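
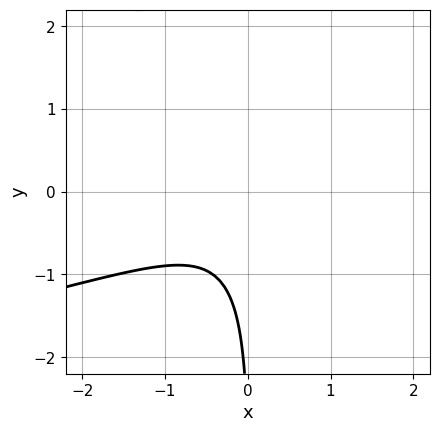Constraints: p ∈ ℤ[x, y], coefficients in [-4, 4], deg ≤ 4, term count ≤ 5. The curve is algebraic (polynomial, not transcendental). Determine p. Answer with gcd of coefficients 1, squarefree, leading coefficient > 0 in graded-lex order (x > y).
First, deg p = 3. No degree-2 curve has this shape.
Next, observable constraints: no x-intercept at any integer in the box; the curve avoids every integer y-axis point in the box.
Finally, solving for integer coefficients yields p as stated.

3*x*y^2 + 3*x^2 - 3*x*y + y + 3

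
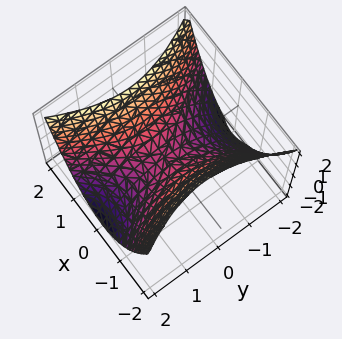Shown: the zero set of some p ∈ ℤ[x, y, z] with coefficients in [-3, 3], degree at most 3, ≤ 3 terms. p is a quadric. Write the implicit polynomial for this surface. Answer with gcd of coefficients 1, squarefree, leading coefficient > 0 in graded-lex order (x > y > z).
2*x^2 - y^2 - 2*z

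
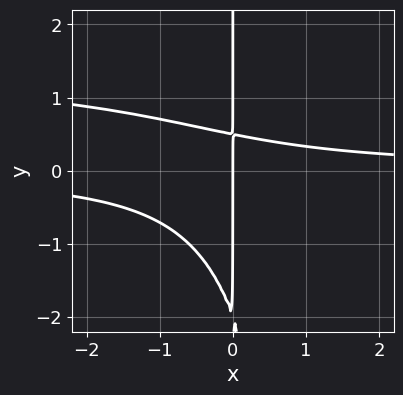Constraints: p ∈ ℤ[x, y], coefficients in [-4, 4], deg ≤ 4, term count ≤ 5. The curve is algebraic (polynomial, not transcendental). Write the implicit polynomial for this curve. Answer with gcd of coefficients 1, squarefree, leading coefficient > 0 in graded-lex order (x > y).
1. deg p = 4.
2. Reading off the gridlines: every point of the y-axis in the box is on the curve; it crosses the x-axis at the gridline x = 0.
3. Fitting integer coefficients to these (and the overall shape) gives p.

2*x^2*y^2 - 3*x^2*y - 2*x*y^2 - 3*x*y + 2*x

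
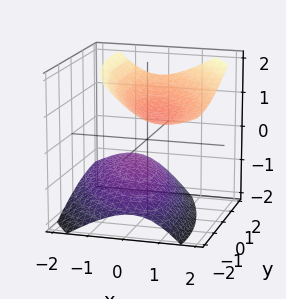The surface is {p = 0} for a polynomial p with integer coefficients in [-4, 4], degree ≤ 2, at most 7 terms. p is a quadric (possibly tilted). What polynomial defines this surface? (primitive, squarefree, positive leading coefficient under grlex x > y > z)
3*x^2 + 2*x*y - 2*x*z + y^2 - 3*z^2 + 2

I count 2 distinct pieces.
Degree: the shape is more complex than any degree-1 surface, so deg p = 2.
From the visible intercepts: it misses every integer gridline on the x-axis; the surface avoids every integer y-axis point in the box.
Matching integer coefficients to the picture gives p.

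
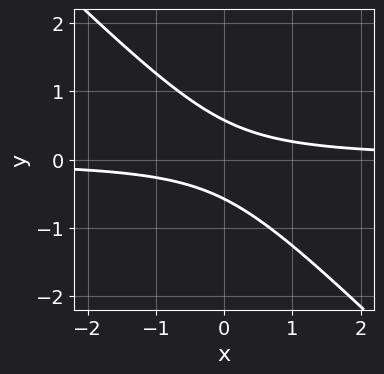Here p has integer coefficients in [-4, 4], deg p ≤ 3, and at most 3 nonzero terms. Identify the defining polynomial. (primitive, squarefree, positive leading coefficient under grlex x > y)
The degree is 2 — no degree-1 curve has this shape.
From the visible intercepts: no x-intercept at any integer in the box.
Fitting integer coefficients to these (and the overall shape) gives p.

3*x*y + 3*y^2 - 1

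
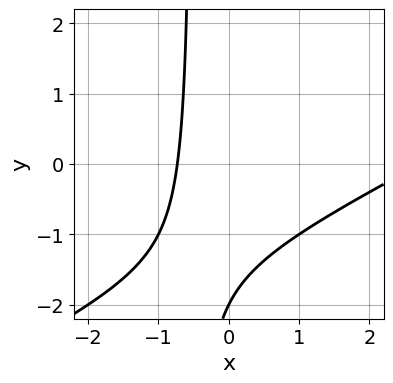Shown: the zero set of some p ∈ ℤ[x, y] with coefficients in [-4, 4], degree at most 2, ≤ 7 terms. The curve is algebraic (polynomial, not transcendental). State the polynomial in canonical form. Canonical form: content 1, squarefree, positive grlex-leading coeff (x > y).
x^2 - 2*x*y - 2*x - y - 2

Degree: the shape is more complex than any degree-1 curve, so deg p = 2.
Observable constraints: one y-axis crossing is at y = -2.
Together with the visible shape, these determine p as stated.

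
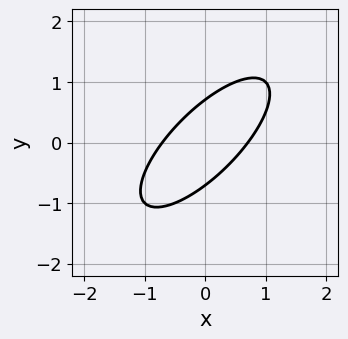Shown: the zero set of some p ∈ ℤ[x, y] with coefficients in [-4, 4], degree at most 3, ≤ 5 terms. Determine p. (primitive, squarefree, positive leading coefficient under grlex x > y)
2*x^2 - 3*x*y + 2*y^2 - 1

(a) deg p = 2.
(b) Matching integer coefficients to the picture gives p.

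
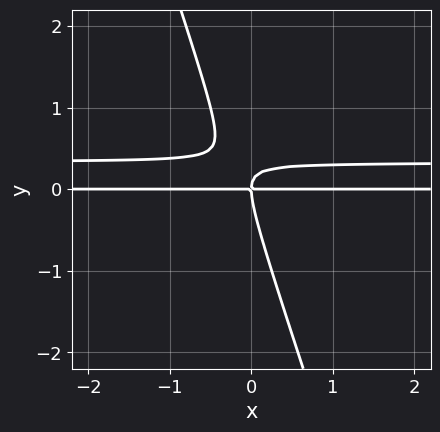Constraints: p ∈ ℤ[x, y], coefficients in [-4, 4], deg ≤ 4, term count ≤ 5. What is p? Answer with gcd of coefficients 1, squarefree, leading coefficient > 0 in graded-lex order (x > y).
3*x*y^2 + y^3 - x*y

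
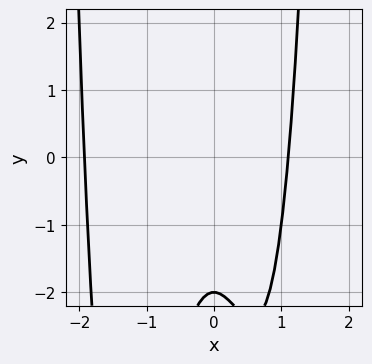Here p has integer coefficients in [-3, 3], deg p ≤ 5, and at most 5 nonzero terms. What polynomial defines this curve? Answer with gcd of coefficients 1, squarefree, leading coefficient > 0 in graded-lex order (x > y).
(a) The degree is 4 — the shape is more complex than any degree-3 curve.
(b) Against the integer gridlines: one y-axis crossing is at y = -2.
(c) Putting this together gives p.

2*x^4 + 2*x^3 - 3*x^2 - y - 2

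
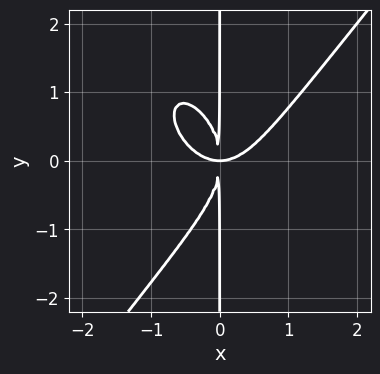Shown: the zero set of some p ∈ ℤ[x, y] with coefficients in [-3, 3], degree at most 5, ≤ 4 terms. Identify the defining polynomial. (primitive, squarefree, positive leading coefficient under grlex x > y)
2*x^4 - x*y^3 - 2*x^2*y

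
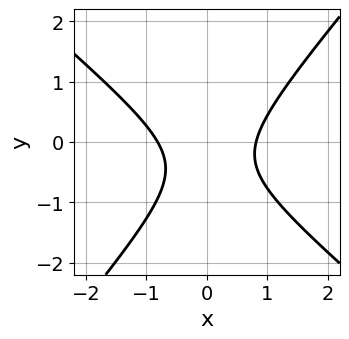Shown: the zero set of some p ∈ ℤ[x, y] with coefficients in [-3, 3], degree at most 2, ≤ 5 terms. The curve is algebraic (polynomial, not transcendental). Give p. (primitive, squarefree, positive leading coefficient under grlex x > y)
1. The degree is 2 — a generic line meets the curve in up to 2 points.
2. Reading off the gridlines: no y-intercept at any integer in the box.
3. Matching integer coefficients to the picture gives p.

3*x^2 + x*y - 3*y^2 - 2*y - 2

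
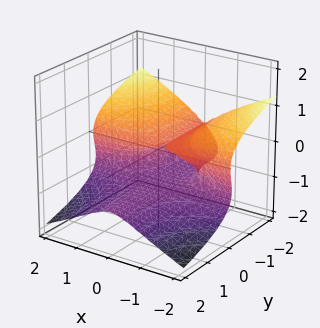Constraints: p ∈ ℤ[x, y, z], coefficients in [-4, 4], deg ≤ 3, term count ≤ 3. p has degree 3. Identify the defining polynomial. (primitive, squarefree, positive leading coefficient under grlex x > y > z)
(a) The degree is 3 — no degree-2 surface has this shape.
(b) Against the integer gridlines: it crosses the z-axis at the gridline z = -1; every point of the y-axis in the box is on the surface; the visible x-axis segment lies entirely on the surface.
(c) The integer polynomial consistent with all of this is the stated p.

x^2*y + 3*z^3 + 3*z^2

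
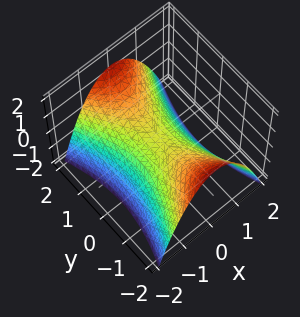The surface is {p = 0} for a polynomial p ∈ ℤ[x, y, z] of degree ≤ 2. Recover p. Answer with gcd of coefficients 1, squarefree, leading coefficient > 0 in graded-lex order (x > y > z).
The degree is 2 — a hyperbolic paraboloid; a quadric.
Symmetries: the y ↦ −y reflection is a symmetry, so y appears only in even powers; it's symmetric under x → −x, forcing even powers of x.
From the axis intercepts and sections: it meets the x-axis at x = 0 (among the integer gridlines); one z-axis crossing is at z = 0.
Solving for integer coefficients yields p as stated.

3*x^2 - y^2 + 3*z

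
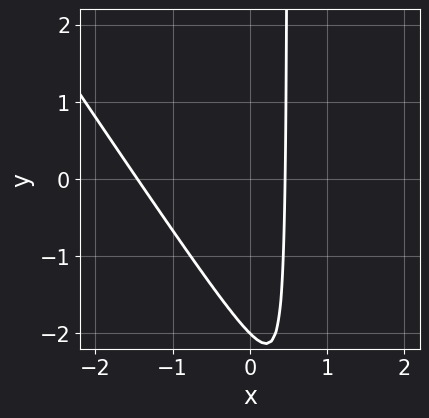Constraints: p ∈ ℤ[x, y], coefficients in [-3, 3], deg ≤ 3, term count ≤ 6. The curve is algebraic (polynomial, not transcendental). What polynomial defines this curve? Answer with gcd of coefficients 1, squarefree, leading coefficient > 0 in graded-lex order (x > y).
3*x^2 + 2*x*y + 3*x - y - 2

(a) Degree: the shape is more complex than any degree-1 curve, so deg p = 2.
(b) Observable constraints: one y-axis crossing is at y = -2.
(c) Solving for integer coefficients yields p as stated.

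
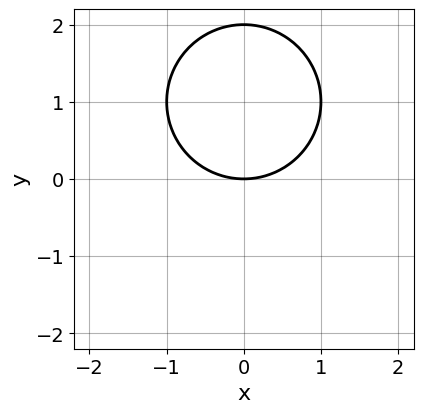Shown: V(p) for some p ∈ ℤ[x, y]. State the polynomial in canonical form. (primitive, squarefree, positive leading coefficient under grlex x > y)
First, the degree is 2 — a generic line meets the curve in up to 2 points.
Then, symmetries: it's symmetric under x → −x, forcing even powers of x.
Next, observable constraints: it meets the x-axis at x = 0 (among the integer gridlines); the y-axis gridline crossings are at y ∈ {0, 2}.
Finally, the integer polynomial consistent with all of this is the stated p.

x^2 + y^2 - 2*y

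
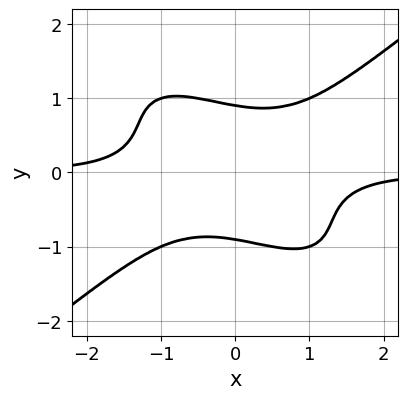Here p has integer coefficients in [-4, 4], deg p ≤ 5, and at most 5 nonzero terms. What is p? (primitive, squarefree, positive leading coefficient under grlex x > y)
2*x^3*y + x^2*y^2 - 2*x*y^3 - 3*y^4 + 2

First, degree: no degree-3 curve has this shape, so deg p = 4.
Then, checking where it meets the axes: no x-intercept at any integer in the box.
Finally, these observations pin down the coefficients.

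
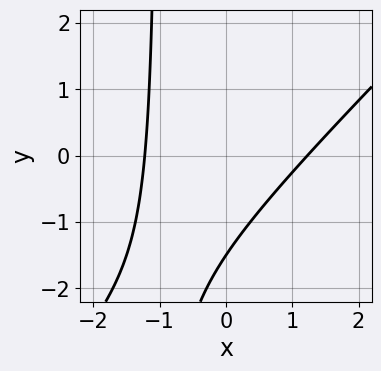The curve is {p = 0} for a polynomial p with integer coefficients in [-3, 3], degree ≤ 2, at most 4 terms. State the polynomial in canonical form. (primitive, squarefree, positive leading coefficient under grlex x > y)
2*x^2 - 2*x*y - 2*y - 3

First, the degree is 2 — the shape is more complex than any degree-1 curve.
Finally, the integer polynomial consistent with all of this is the stated p.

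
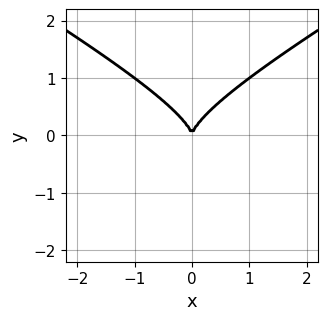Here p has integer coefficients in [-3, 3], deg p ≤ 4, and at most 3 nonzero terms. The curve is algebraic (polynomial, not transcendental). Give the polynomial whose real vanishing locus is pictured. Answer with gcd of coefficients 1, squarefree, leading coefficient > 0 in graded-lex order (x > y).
First, deg p = 3.
Next, symmetries: it's symmetric under x → −x, forcing even powers of x.
Then, against the integer gridlines: one x-axis crossing is at x = 0; it crosses the y-axis at the gridline y = 0.
Finally, putting this together gives p.

x^2*y - 3*y^3 + 2*x^2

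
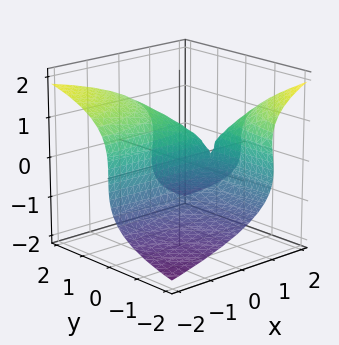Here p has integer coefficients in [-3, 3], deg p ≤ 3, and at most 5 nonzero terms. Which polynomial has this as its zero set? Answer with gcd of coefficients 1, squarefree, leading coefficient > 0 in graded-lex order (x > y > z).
y*z^2 + 2*z^3 + 3*x*y - 3*y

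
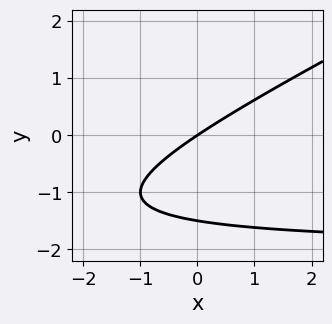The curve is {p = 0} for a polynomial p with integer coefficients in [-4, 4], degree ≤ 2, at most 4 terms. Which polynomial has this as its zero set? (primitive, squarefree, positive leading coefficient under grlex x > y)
x*y - 2*y^2 + 2*x - 3*y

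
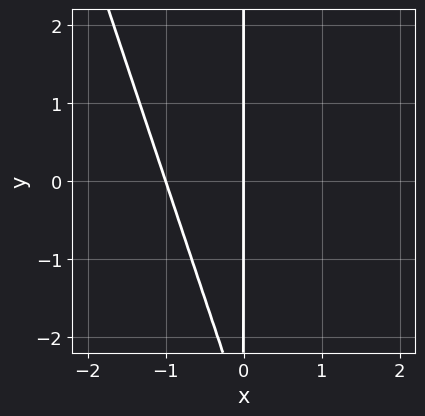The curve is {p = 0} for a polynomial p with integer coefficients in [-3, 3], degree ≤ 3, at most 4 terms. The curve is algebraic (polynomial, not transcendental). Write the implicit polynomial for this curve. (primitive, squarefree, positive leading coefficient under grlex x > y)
1. Degree: the shape is more complex than any degree-1 curve, so deg p = 2.
2. Reading off the gridlines: the visible y-axis segment lies entirely on the curve; the x-axis gridline crossings are at x ∈ {-1, 0}.
3. These observations pin down the coefficients.

3*x^2 + x*y + 3*x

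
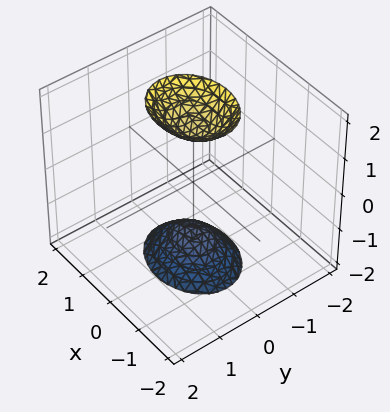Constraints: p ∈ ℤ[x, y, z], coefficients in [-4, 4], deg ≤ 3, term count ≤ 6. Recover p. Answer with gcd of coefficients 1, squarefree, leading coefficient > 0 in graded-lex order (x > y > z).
2*x^2 + 3*y^2 - z^2 + 2

First, I count 2 distinct pieces. Treating them together as one polynomial.
Next, degree: two sheets facing apart; a quadric, so deg p = 2.
Next, symmetries: it's symmetric under z → −z, forcing even powers of z; it's symmetric under x → −x, forcing even powers of x; it's symmetric under y → −y, forcing even powers of y.
Then, from the visible intercepts: no x-intercept at any integer in the box; no y-intercept at any integer in the box.
Finally, solving for integer coefficients yields p as stated.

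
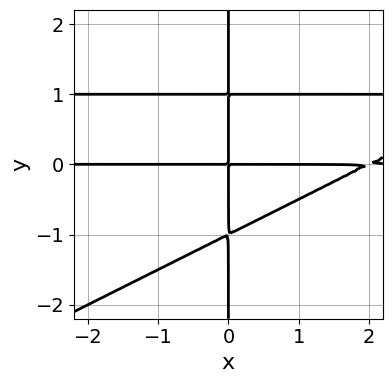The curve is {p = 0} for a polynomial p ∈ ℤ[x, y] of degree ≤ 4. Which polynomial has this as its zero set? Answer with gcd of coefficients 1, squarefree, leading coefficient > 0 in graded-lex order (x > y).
1. Degree: the shape is more complex than any degree-3 curve, so deg p = 4.
2. Reading off the gridlines: the visible y-axis segment lies entirely on the curve; every point of the x-axis in the box is on the curve.
3. These observations pin down the coefficients.

x^2*y^2 - 2*x*y^3 - x^2*y + 2*x*y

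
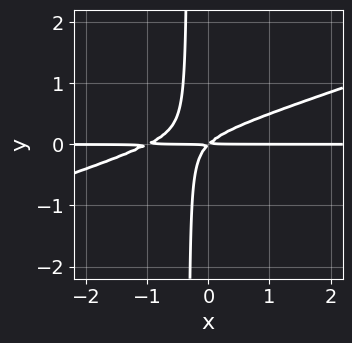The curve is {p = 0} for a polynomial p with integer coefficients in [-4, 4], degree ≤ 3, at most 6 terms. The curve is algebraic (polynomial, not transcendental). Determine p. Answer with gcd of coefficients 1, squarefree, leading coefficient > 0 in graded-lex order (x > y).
x^2*y - 3*x*y^2 + x*y - y^2

(a) The degree is 3 — a generic line meets the curve in up to 3 points.
(b) Reading off the gridlines: the visible x-axis segment lies entirely on the curve.
(c) Fitting integer coefficients to these (and the overall shape) gives p.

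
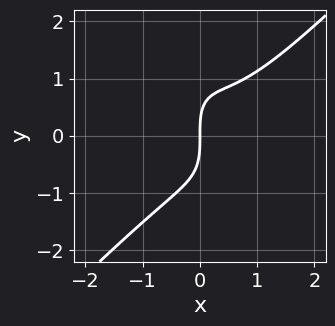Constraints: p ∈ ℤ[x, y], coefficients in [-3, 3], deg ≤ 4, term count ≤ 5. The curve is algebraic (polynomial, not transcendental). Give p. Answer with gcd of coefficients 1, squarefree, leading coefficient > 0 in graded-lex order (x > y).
Degree: no degree-2 curve has this shape, so deg p = 3.
Observable constraints: it meets the y-axis at y = 0 (among the integer gridlines); it crosses the x-axis at the gridline x = 0.
Together with the visible shape, these determine p as stated.

3*x^3 - 2*x*y^2 - y^3 - 2*x^2 + 3*x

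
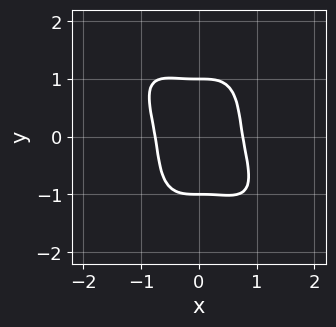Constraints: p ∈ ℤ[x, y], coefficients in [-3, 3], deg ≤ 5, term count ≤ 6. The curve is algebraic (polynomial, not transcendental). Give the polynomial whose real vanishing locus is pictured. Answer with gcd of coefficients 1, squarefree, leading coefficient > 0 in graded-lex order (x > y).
3*x^4 + 2*x^3*y + y^4 - 1

(a) deg p = 4.
(b) From the visible intercepts: the y-axis gridline crossings are at y ∈ {-1, 1}.
(c) Assembling these constraints gives the stated polynomial.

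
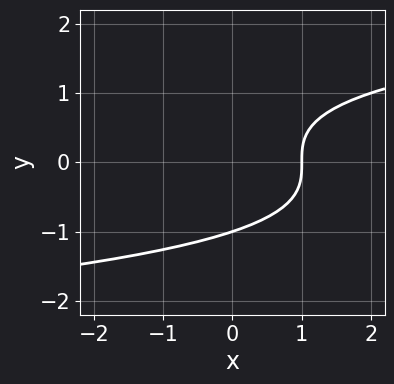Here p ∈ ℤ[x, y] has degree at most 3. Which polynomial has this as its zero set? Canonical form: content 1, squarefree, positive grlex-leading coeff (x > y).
1. Degree: a generic line meets the curve in up to 3 points, so deg p = 3.
2. Reading off the gridlines: it meets the x-axis at x = 1 (among the integer gridlines); it crosses the y-axis at the gridline y = -1.
3. Solving for integer coefficients yields p as stated.

y^3 - x + 1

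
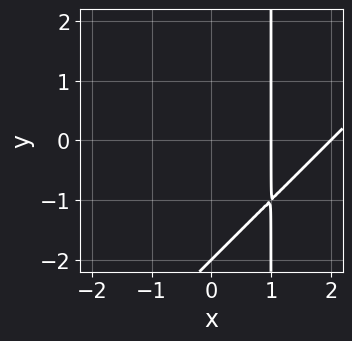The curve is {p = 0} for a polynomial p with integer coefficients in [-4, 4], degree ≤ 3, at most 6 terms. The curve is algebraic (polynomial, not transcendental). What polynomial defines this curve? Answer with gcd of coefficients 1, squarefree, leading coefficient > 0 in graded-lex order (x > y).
(a) deg p = 2. A generic line meets the curve in up to 2 points.
(b) From the axis intercepts and sections: among the integer gridlines, it crosses the x-axis at x ∈ {1, 2}; it crosses the y-axis at the gridline y = -2.
(c) Matching integer coefficients to the picture gives p.

x^2 - x*y - 3*x + y + 2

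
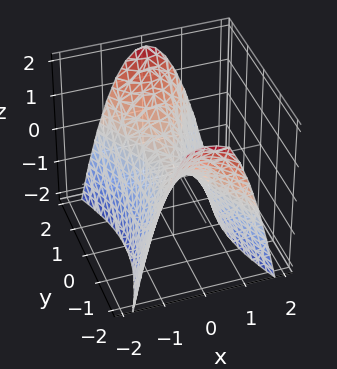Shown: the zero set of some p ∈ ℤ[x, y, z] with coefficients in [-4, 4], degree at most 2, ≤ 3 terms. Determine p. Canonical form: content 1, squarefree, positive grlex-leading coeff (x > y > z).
1. The degree is 2 — a hyperbolic paraboloid; a quadric.
2. Symmetries: mirror symmetry x ↦ −x ⇒ only even powers of x; mirror symmetry y ↦ −y ⇒ only even powers of y.
3. From the axis intercepts and sections: it crosses the x-axis at the gridline x = 0; one y-axis crossing is at y = 0; one z-axis crossing is at z = 0.
4. Putting this together gives p.

3*x^2 - y^2 + 2*z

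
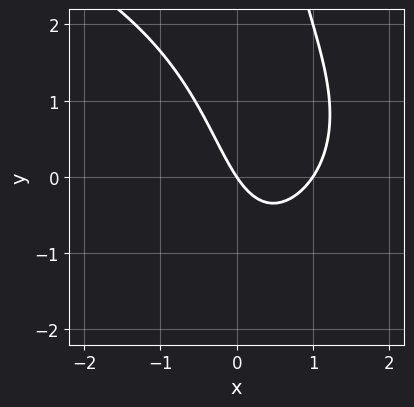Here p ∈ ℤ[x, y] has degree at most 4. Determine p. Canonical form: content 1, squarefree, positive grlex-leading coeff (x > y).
1. The degree is 3 — no degree-2 curve has this shape.
2. Reading off the gridlines: the x-axis gridline crossings are at x ∈ {0, 1}; it crosses the y-axis at the gridline y = 0.
3. Solving for integer coefficients yields p as stated.

x*y^2 + 3*x^2 - 3*x - 2*y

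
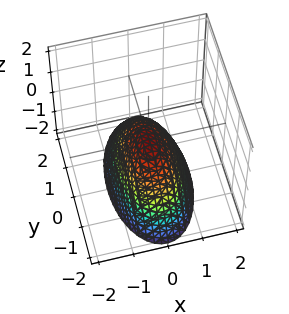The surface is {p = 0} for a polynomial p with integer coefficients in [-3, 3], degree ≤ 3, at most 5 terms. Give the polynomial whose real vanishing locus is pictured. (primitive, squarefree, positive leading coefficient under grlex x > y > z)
3*x^2 + y^2 + 2*z

1. The degree is 2 — a single bowl opening along one axis; a quadric.
2. Symmetries: mirror symmetry y ↦ −y ⇒ only even powers of y; the x ↦ −x reflection is a symmetry, so x appears only in even powers.
3. From the axis intercepts and sections: it meets the x-axis at x = 0 (among the integer gridlines); one z-axis crossing is at z = 0; one y-axis crossing is at y = 0.
4. Solving for integer coefficients yields p as stated.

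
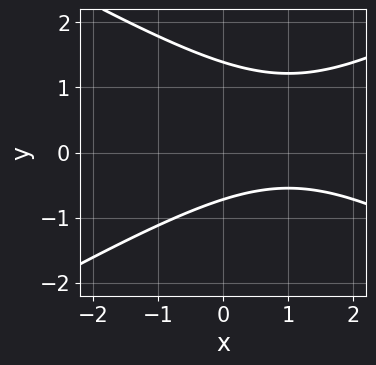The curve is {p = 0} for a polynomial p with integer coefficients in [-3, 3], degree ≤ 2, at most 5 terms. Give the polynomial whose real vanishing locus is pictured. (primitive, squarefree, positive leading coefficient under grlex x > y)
x^2 - 3*y^2 - 2*x + 2*y + 3

First, deg p = 2. A generic line meets the curve in up to 2 points.
Then, against the integer gridlines: the curve avoids every integer x-axis point in the box.
Finally, together with the visible shape, these determine p as stated.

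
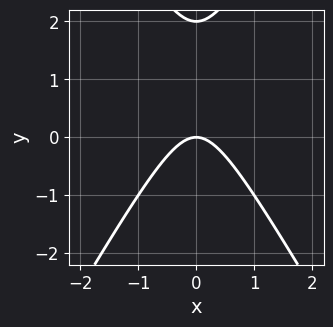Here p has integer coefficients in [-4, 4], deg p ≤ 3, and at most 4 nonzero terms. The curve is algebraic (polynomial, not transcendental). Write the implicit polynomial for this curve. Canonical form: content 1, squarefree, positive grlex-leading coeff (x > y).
3*x^2 - y^2 + 2*y

1. Degree: the shape is more complex than any degree-1 curve, so deg p = 2.
2. Symmetries: mirror symmetry x ↦ −x ⇒ only even powers of x.
3. From the axis intercepts and sections: it meets the x-axis at x = 0 (among the integer gridlines); among the integer gridlines, it crosses the y-axis at y ∈ {0, 2}.
4. These observations pin down the coefficients.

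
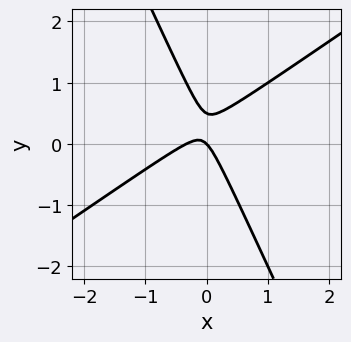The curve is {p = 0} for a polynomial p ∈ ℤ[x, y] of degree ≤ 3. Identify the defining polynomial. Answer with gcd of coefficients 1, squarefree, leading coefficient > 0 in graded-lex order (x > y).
(a) deg p = 2.
(b) Reading off the gridlines: one y-axis crossing is at y = 0; one x-axis crossing is at x = 0.
(c) Matching integer coefficients to the picture gives p.

3*x^2 - 3*x*y - 2*y^2 + x + y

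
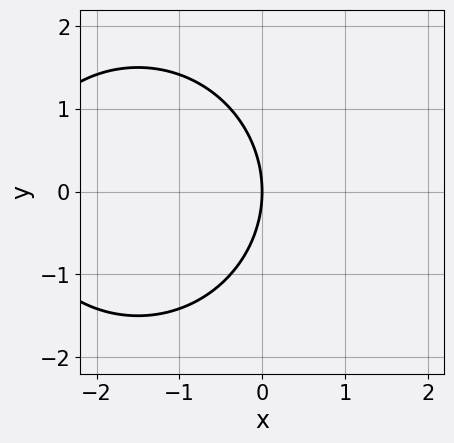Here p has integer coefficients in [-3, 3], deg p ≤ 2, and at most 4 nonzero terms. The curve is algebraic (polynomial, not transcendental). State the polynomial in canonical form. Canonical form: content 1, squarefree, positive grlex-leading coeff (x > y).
1. Degree: no degree-1 curve has this shape, so deg p = 2.
2. Symmetries: mirror symmetry y ↦ −y ⇒ only even powers of y.
3. Reading off the gridlines: one x-axis crossing is at x = 0; one y-axis crossing is at y = 0.
4. These observations pin down the coefficients.

x^2 + y^2 + 3*x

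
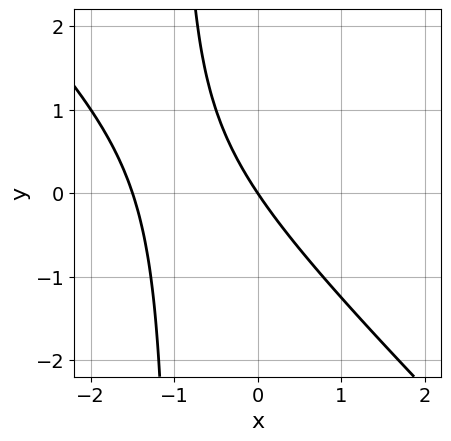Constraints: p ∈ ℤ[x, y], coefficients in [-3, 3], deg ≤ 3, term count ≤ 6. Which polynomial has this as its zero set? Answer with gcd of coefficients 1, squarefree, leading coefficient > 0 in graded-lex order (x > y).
(a) deg p = 2. A generic line meets the curve in up to 2 points.
(b) Against the integer gridlines: it meets the y-axis at y = 0 (among the integer gridlines); it meets the x-axis at x = 0 (among the integer gridlines).
(c) Assembling these constraints gives the stated polynomial.

2*x^2 + 2*x*y + 3*x + 2*y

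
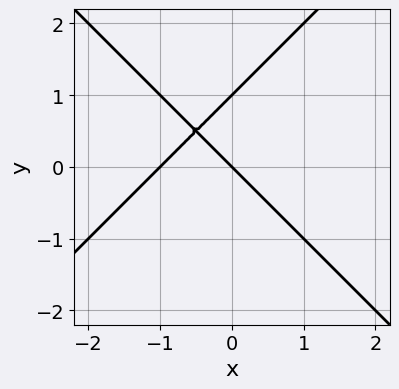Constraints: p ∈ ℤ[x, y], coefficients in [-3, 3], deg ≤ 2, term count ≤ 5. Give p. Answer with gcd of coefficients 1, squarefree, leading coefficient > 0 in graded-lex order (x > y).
1. deg p = 2. The shape is more complex than any degree-1 curve.
2. Against the integer gridlines: the x-axis gridline crossings are at x ∈ {-1, 0}; the y-axis gridline crossings are at y ∈ {0, 1}.
3. Matching integer coefficients to the picture gives p.

x^2 - y^2 + x + y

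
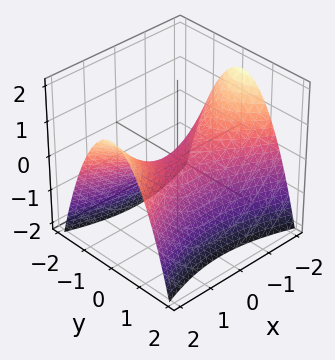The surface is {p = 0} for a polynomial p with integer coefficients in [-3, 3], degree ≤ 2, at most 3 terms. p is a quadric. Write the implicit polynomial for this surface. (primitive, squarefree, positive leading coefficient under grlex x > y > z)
x^2 - 3*y^2 - 3*z

1. deg p = 2.
2. Symmetries: it's symmetric under x → −x, forcing even powers of x; the y ↦ −y reflection is a symmetry, so y appears only in even powers.
3. Checking where it meets the axes: one y-axis crossing is at y = 0; it crosses the x-axis at the gridline x = 0; one z-axis crossing is at z = 0.
4. Fitting integer coefficients to these (and the overall shape) gives p.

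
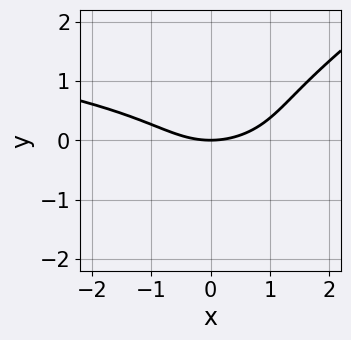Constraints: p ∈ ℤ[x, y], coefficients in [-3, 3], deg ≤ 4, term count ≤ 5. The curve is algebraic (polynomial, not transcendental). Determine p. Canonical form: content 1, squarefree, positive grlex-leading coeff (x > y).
1. deg p = 3.
2. Checking where it meets the axes: it meets the y-axis at y = 0 (among the integer gridlines); one x-axis crossing is at x = 0.
3. These observations pin down the coefficients.

2*x*y^2 - 3*y^3 + x^2 - 3*y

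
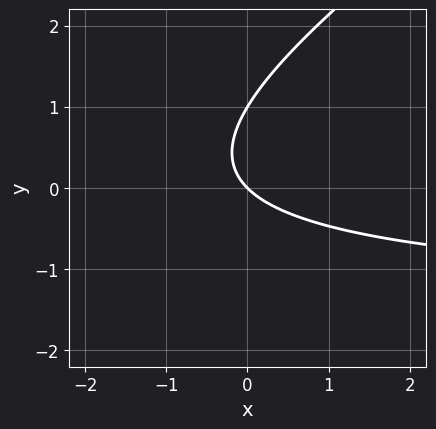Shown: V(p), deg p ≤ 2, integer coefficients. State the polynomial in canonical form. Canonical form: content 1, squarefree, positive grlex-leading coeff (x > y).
Degree: a generic line meets the curve in up to 2 points, so deg p = 2.
Against the integer gridlines: the y-axis gridline crossings are at y ∈ {0, 1}; one x-axis crossing is at x = 0.
Solving for integer coefficients yields p as stated.

2*x*y - 3*y^2 + 3*x + 3*y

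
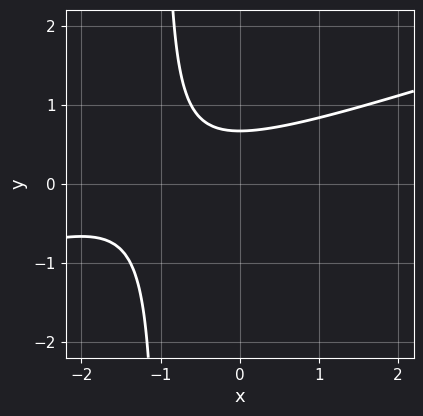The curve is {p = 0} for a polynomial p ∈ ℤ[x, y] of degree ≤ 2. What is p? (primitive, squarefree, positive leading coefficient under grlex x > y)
x^2 - 3*x*y + 2*x - 3*y + 2

1. deg p = 2. The shape is more complex than any degree-1 curve.
2. Checking where it meets the axes: it misses every integer gridline on the x-axis.
3. These observations pin down the coefficients.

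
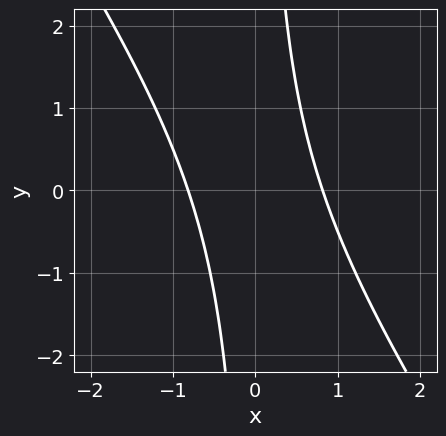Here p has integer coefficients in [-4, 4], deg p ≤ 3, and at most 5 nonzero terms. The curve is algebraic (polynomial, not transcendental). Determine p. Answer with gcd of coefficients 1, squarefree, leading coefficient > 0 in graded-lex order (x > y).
(a) deg p = 2. The shape is more complex than any degree-1 curve.
(b) Observable constraints: it misses every integer gridline on the y-axis.
(c) Assembling these constraints gives the stated polynomial.

3*x^2 + 2*x*y - 2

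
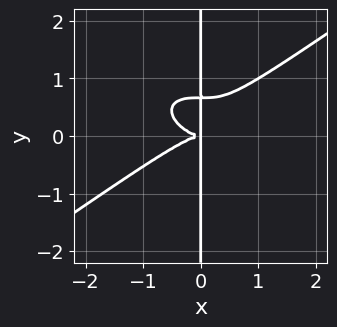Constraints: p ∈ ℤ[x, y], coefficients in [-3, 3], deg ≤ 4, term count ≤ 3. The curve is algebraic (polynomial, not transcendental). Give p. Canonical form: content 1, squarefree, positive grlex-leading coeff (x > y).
x^4 - 3*x*y^3 + 2*x*y^2

First, degree: a generic line meets the curve in up to 4 points, so deg p = 4.
Then, checking where it meets the axes: every point of the y-axis in the box is on the curve.
Finally, matching integer coefficients to the picture gives p.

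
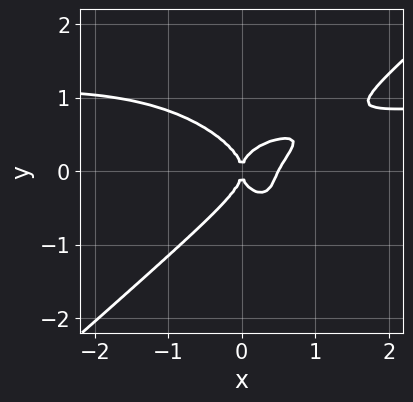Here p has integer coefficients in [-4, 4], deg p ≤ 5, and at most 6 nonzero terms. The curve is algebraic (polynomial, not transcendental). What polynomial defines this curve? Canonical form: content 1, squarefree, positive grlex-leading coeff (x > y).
2*x^3*y - 3*y^4 - 2*x^3 + x^2

1. The degree is 4 — the shape is more complex than any degree-3 curve.
2. Observable constraints: one y-axis crossing is at y = 0; it meets the x-axis at x = 0 (among the integer gridlines).
3. Matching integer coefficients to the picture gives p.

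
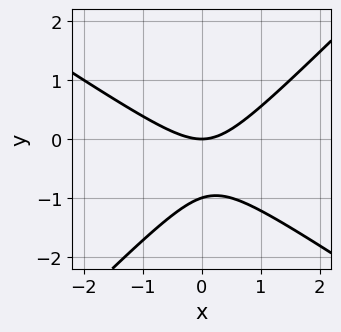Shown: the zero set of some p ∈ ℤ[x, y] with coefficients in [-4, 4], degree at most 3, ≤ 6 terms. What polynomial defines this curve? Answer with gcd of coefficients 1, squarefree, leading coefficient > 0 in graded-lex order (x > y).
(a) The degree is 2 — no degree-1 curve has this shape.
(b) Observable constraints: it meets the x-axis at x = 0 (among the integer gridlines); the y-axis gridline crossings are at y ∈ {-1, 0}.
(c) Matching integer coefficients to the picture gives p.

2*x^2 + x*y - 3*y^2 - 3*y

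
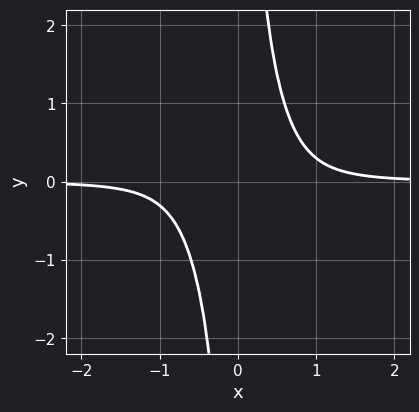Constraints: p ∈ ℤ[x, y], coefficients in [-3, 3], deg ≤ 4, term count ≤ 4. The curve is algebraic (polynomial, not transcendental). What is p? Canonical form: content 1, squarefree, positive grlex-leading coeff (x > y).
First, deg p = 4.
Next, checking where it meets the axes: no y-intercept at any integer in the box; it misses every integer gridline on the x-axis.
Finally, the integer polynomial consistent with all of this is the stated p.

3*x^3*y + x^2*y^2 - 1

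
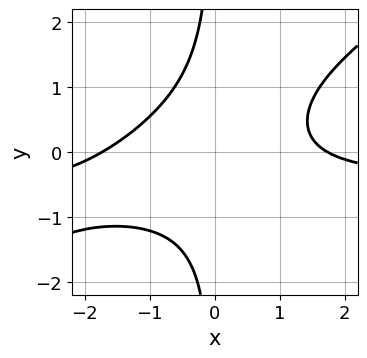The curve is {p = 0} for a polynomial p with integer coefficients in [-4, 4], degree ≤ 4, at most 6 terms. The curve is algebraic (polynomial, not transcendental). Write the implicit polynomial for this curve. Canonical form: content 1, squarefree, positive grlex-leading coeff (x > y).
deg p = 3.
From the visible intercepts: it misses every integer gridline on the y-axis.
Putting this together gives p.

2*x^2*y - 3*x*y^2 + x^2 - 3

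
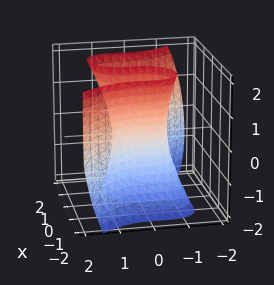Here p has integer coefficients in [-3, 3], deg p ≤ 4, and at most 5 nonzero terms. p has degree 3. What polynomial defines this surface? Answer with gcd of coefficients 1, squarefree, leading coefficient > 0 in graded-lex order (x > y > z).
deg p = 3. No degree-2 surface has this shape.
Against the integer gridlines: it meets the y-axis at y = 0 (among the integer gridlines); among the integer gridlines, it crosses the x-axis at x ∈ {-1, 0, 1}; every point of the z-axis in the box is on the surface.
Solving for integer coefficients yields p as stated.

3*x^3 - x*z^2 + 3*y^3 - y^2*z - 3*x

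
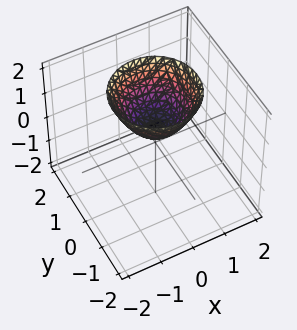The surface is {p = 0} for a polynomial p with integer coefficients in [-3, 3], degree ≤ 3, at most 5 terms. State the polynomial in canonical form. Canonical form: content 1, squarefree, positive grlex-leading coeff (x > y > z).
(a) deg p = 2.
(b) Symmetry: the surface is invariant under rotation about z: p = q(x² + y², z).
(c) Observable constraints: a circular section at z = 1 has radius between 0 and 1; it misses every integer gridline on the y-axis; it misses every integer gridline on the x-axis.
(d) These observations pin down the coefficients.

2*x^2 + 2*y^2 - 2*z + 1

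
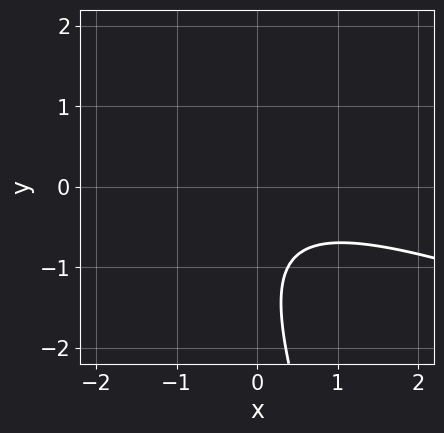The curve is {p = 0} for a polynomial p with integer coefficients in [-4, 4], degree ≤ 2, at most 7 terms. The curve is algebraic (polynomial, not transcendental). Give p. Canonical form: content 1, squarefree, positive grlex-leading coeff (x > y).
(a) deg p = 2. A generic line meets the curve in up to 2 points.
(b) From the visible intercepts: it misses every integer gridline on the x-axis; the curve avoids every integer y-axis point in the box.
(c) Together with the visible shape, these determine p as stated.

x^2 + 3*x*y + y^2 + 2*y + 2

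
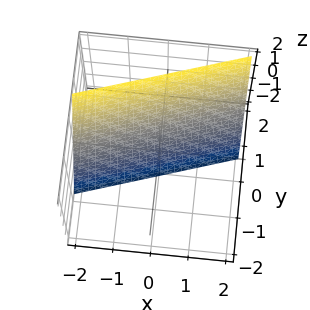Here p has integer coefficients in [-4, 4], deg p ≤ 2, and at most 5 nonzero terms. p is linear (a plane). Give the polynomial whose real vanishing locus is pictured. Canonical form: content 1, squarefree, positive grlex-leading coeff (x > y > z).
x - 3*y + z + 2

(a) deg p = 1. Every cross-section is a straight line — this is a plane.
(b) Reading off the gridlines: one z-axis crossing is at z = -2; it meets the x-axis at x = -2 (among the integer gridlines).
(c) These observations pin down the coefficients.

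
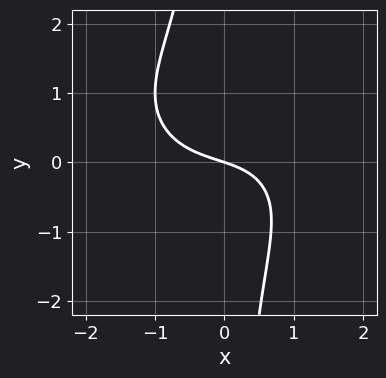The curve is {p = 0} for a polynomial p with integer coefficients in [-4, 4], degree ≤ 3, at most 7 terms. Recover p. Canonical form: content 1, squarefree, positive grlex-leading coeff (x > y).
Degree: the shape is more complex than any degree-2 curve, so deg p = 3.
Checking where it meets the axes: it meets the y-axis at y = 0 (among the integer gridlines); it meets the x-axis at x = 0 (among the integer gridlines).
The integer polynomial consistent with all of this is the stated p.

x^3 + 2*x*y^2 - x*y + x + 3*y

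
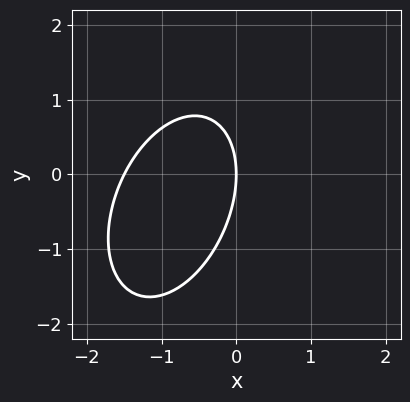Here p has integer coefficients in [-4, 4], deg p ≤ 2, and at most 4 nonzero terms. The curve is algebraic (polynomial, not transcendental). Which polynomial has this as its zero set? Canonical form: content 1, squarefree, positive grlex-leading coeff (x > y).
2*x^2 - x*y + y^2 + 3*x

(a) Degree: the shape is more complex than any degree-1 curve, so deg p = 2.
(b) Reading off the gridlines: one y-axis crossing is at y = 0; it meets the x-axis at x = 0 (among the integer gridlines).
(c) Together with the visible shape, these determine p as stated.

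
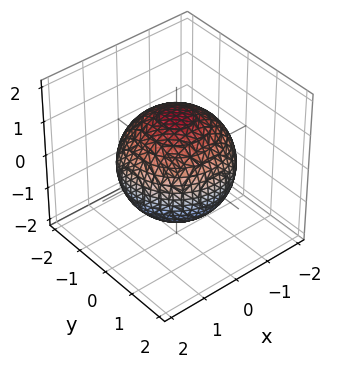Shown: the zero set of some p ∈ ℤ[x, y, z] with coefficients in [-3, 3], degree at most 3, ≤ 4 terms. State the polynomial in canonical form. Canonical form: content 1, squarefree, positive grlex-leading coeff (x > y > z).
Degree: the shape is more complex than any degree-1 surface, so deg p = 2.
By symmetry, the z-axis is an axis of rotation, so x and y enter only as x² + y².
Observable constraints: a circular section at z = 0 has radius between 1 and 2.
Fitting integer coefficients to these (and the overall shape) gives p.

x^2 + y^2 + z^2 - 2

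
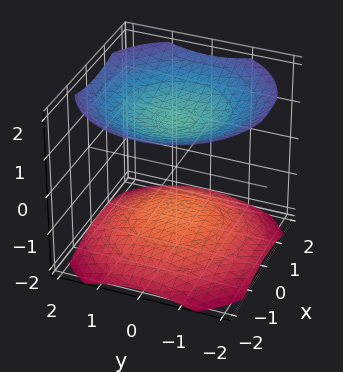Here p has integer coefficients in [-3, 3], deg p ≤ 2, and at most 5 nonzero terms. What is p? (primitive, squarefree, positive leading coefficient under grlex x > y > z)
x^2 + y^2 - 2*z^2 + 3

First, I count 2 distinct pieces. Treating them together as one polynomial.
Then, degree: two separate bowl-shaped sheets opening away from each other; a quadric, so deg p = 2.
Then, symmetries: the z ↦ −z reflection is a symmetry, so z appears only in even powers; rotational symmetry about the z-axis ⇒ p depends on x, y only through x² + y².
Next, reading off the gridlines: the surface avoids every integer y-axis point in the box; the surface avoids every integer x-axis point in the box.
Finally, the integer polynomial consistent with all of this is the stated p.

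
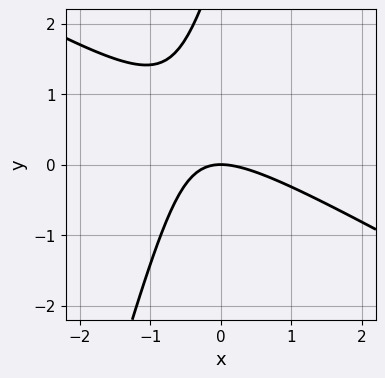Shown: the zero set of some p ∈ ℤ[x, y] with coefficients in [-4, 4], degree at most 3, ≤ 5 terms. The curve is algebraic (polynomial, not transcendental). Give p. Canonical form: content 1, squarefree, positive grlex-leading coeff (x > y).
2*x^2 + 3*x*y - y^2 + 3*y

(a) Degree: a generic line meets the curve in up to 2 points, so deg p = 2.
(b) Against the integer gridlines: it crosses the y-axis at the gridline y = 0; it meets the x-axis at x = 0 (among the integer gridlines).
(c) Together with the visible shape, these determine p as stated.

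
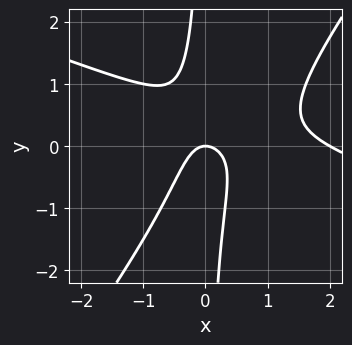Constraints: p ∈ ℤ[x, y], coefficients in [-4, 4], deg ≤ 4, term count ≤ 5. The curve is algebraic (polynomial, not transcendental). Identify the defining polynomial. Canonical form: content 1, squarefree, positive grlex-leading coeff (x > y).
(a) The degree is 3 — no degree-2 curve has this shape.
(b) Observable constraints: the x-axis gridline crossings are at x ∈ {0, 2}; it meets the y-axis at y = 0 (among the integer gridlines).
(c) Putting this together gives p.

x^3 + 2*x^2*y - 2*x*y^2 - 2*x^2 - y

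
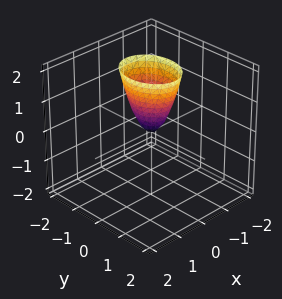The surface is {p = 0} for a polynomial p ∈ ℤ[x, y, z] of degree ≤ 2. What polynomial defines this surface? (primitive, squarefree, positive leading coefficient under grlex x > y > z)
(a) The degree is 2 — a paraboloid; a quadric.
(b) Symmetries: the y ↦ −y reflection is a symmetry, so y appears only in even powers; mirror symmetry x ↦ −x ⇒ only even powers of x.
(c) From the visible intercepts: it meets the z-axis at z = 0 (among the integer gridlines); it meets the x-axis at x = 0 (among the integer gridlines).
(d) Solving for integer coefficients yields p as stated.

3*x^2 + 2*y^2 - z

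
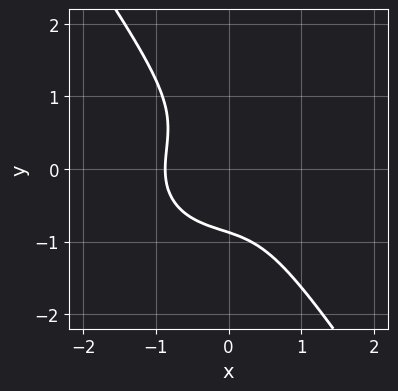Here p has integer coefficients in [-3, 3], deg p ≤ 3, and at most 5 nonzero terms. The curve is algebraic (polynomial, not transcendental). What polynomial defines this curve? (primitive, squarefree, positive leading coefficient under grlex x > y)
3*x^3 + 3*x*y^2 + 3*y^3 + 2

(a) deg p = 3. No degree-2 curve has this shape.
(b) Solving for integer coefficients yields p as stated.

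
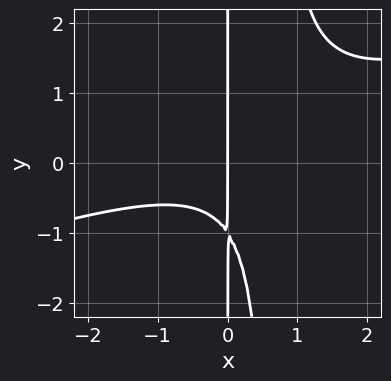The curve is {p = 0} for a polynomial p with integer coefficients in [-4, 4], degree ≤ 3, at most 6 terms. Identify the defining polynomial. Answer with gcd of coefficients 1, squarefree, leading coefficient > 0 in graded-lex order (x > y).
1. The degree is 3 — a generic line meets the curve in up to 3 points.
2. Reading off the gridlines: every point of the y-axis in the box is on the curve; it meets the x-axis at x = 0 (among the integer gridlines).
3. The integer polynomial consistent with all of this is the stated p.

x^3 - 3*x^2*y + 2*x*y + 2*x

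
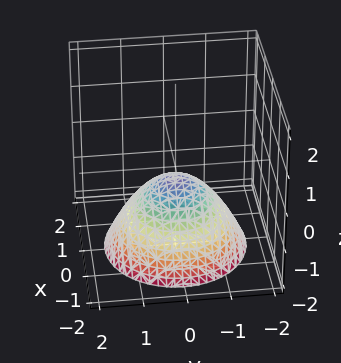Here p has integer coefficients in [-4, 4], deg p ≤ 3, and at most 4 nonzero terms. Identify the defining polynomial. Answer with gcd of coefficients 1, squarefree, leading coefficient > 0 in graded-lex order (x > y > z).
2*x^2 + 2*y^2 + 3*z + 1

1. The degree is 2 — no degree-1 surface has this shape.
2. By symmetry, the surface is invariant under rotation about z: p = q(x² + y², z).
3. Against the integer gridlines: a circular section at z = -1 has radius exactly 1; no y-intercept at any integer in the box; no x-intercept at any integer in the box.
4. Putting this together gives p.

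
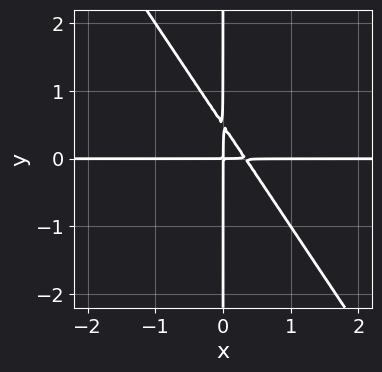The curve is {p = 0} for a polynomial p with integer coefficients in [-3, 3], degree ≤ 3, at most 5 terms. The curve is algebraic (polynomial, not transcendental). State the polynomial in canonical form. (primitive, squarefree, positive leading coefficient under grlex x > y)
3*x^2*y + 2*x*y^2 - x*y

Degree: the shape is more complex than any degree-2 curve, so deg p = 3.
Checking where it meets the axes: every point of the x-axis in the box is on the curve; the visible y-axis segment lies entirely on the curve.
Matching integer coefficients to the picture gives p.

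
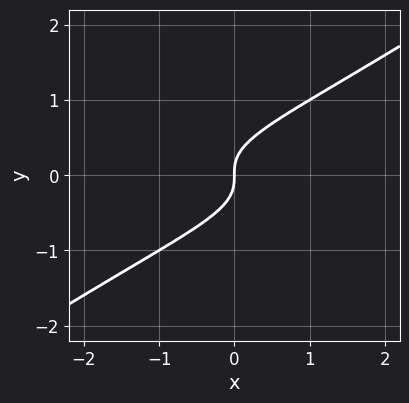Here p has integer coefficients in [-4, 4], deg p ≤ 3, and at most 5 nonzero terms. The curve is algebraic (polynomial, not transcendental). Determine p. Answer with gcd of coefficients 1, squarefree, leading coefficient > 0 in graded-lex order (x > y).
2*x*y^2 - 3*y^3 + x

(a) deg p = 3. A generic line meets the curve in up to 3 points.
(b) Checking where it meets the axes: one y-axis crossing is at y = 0; it meets the x-axis at x = 0 (among the integer gridlines).
(c) Solving for integer coefficients yields p as stated.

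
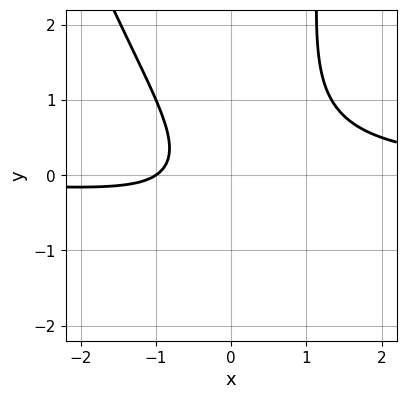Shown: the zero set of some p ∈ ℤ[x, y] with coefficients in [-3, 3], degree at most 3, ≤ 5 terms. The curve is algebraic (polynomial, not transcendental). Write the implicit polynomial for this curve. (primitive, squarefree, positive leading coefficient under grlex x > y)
3*x^2*y + x*y^2 - 2*y^2 - 2*x - 2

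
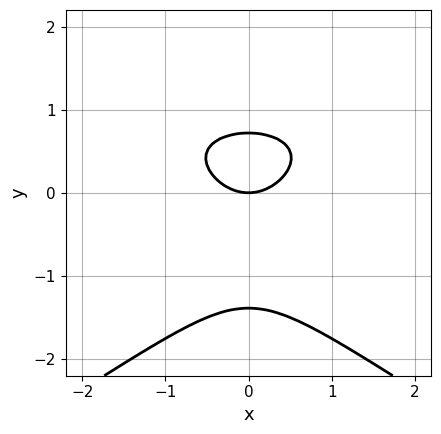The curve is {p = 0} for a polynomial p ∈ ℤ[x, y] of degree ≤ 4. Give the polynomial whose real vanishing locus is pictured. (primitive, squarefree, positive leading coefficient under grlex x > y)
First, deg p = 3. The shape is more complex than any degree-2 curve.
Next, symmetries: mirror symmetry x ↦ −x ⇒ only even powers of x.
Next, against the integer gridlines: it meets the y-axis at y = 0 (among the integer gridlines); it meets the x-axis at x = 0 (among the integer gridlines).
Finally, together with the visible shape, these determine p as stated.

x^2*y - 3*y^3 - 3*x^2 - 2*y^2 + 3*y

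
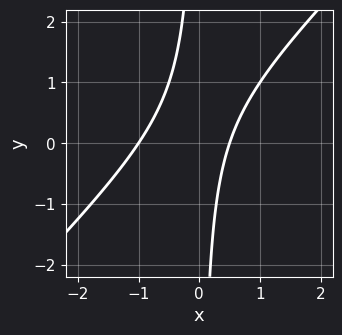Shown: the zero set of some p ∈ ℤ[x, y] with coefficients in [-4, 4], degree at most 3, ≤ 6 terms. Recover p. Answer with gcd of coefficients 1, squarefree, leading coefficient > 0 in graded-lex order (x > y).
deg p = 2.
From the axis intercepts and sections: no y-intercept at any integer in the box; it crosses the x-axis at the gridline x = -1.
Putting this together gives p.

2*x^2 - 2*x*y + x - 1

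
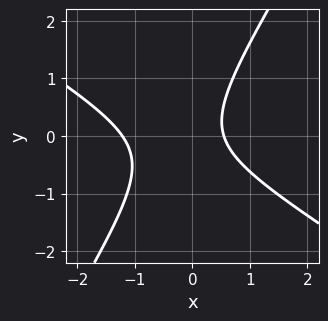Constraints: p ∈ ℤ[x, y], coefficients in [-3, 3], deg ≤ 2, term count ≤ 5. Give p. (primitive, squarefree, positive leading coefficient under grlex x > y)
First, the degree is 2 — no degree-1 curve has this shape.
Then, checking where it meets the axes: it misses every integer gridline on the y-axis.
Finally, solving for integer coefficients yields p as stated.

3*x^2 + 3*x*y - 3*y^2 + 2*x - 2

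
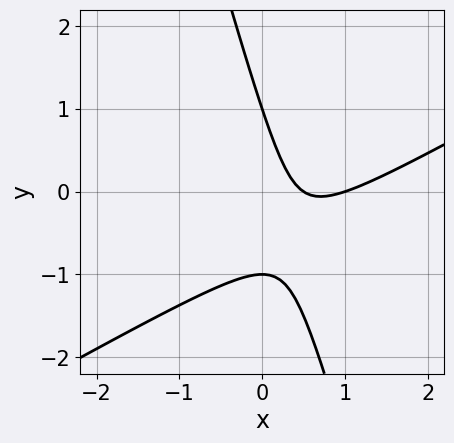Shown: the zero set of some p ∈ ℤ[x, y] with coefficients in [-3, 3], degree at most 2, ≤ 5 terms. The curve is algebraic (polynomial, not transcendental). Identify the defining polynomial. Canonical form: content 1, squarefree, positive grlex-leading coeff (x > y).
2*x^2 - 3*x*y - y^2 - 3*x + 1

(a) deg p = 2. A generic line meets the curve in up to 2 points.
(b) Checking where it meets the axes: one x-axis crossing is at x = 1; the y-axis gridline crossings are at y ∈ {-1, 1}.
(c) Solving for integer coefficients yields p as stated.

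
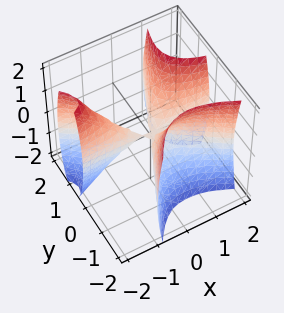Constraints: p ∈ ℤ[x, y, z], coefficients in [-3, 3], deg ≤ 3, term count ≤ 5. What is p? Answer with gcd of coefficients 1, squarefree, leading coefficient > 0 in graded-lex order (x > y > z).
3*x^2*y + 3*x*y^2 - 2*y^3 - z^2

(a) Degree: a generic line meets the surface in up to 3 points, so deg p = 3.
(b) Observable constraints: the visible x-axis segment lies entirely on the surface; it crosses the y-axis at the gridline y = 0; it crosses the z-axis at the gridline z = 0.
(c) Assembling these constraints gives the stated polynomial.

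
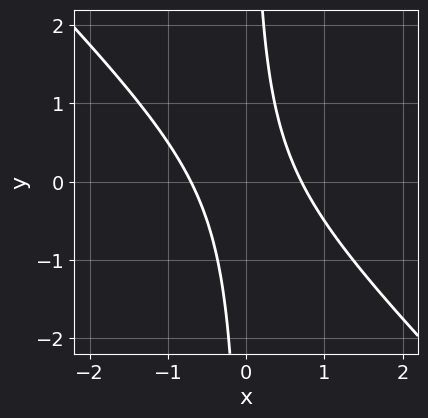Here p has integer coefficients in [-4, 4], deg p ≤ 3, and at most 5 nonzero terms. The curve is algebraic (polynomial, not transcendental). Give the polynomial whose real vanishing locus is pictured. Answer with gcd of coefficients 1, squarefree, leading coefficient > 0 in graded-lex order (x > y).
2*x^2 + 2*x*y - 1

Degree: the shape is more complex than any degree-1 curve, so deg p = 2.
Checking where it meets the axes: it misses every integer gridline on the y-axis.
Solving for integer coefficients yields p as stated.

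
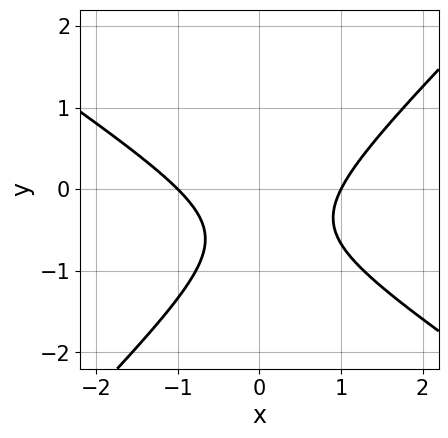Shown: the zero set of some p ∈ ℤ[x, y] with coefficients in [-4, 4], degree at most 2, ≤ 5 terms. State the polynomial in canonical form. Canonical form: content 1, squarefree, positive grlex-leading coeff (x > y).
(a) deg p = 2.
(b) Checking where it meets the axes: the curve avoids every integer y-axis point in the box; the x-axis gridline crossings are at x ∈ {-1, 1}.
(c) Fitting integer coefficients to these (and the overall shape) gives p.

2*x^2 + x*y - 3*y^2 - 3*y - 2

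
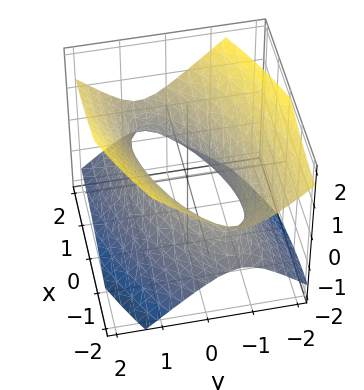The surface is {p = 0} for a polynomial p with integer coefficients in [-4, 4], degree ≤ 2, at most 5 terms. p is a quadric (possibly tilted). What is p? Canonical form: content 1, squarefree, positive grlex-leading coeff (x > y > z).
x^2 - 2*x*y + 3*y^2 - 3*z^2 - 2

(a) deg p = 2.
(b) Checking where it meets the axes: the surface avoids every integer z-axis point in the box.
(c) Putting this together gives p.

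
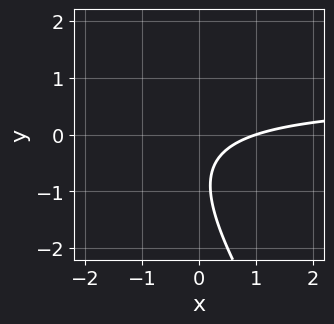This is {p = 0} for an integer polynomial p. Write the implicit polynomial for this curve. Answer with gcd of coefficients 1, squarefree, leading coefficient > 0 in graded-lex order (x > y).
3*x*y + 2*y^2 - 2*x + 3*y + 2

The degree is 2 — no degree-1 curve has this shape.
Observable constraints: one x-axis crossing is at x = 1; the curve avoids every integer y-axis point in the box.
Matching integer coefficients to the picture gives p.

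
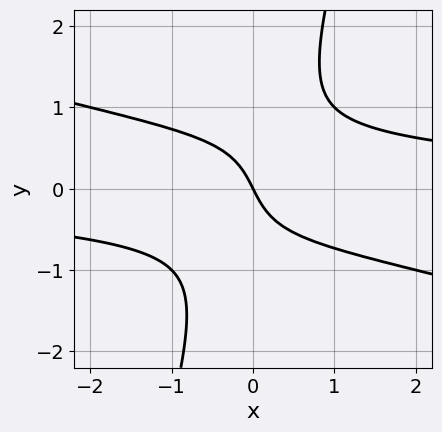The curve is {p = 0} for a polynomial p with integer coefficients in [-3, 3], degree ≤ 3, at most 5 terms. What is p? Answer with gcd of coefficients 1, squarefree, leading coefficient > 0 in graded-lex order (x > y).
(a) Degree: no degree-2 curve has this shape, so deg p = 3.
(b) From the axis intercepts and sections: it meets the x-axis at x = 0 (among the integer gridlines); it meets the y-axis at y = 0 (among the integer gridlines).
(c) Assembling these constraints gives the stated polynomial.

x^2*y + 3*x*y^2 - y^3 - 2*x - y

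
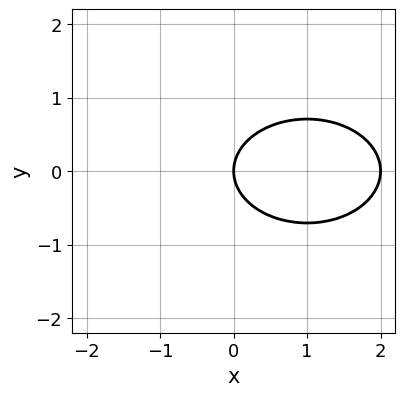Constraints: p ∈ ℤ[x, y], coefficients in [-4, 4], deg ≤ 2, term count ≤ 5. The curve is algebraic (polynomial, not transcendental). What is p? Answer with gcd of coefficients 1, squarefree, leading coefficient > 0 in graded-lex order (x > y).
First, deg p = 2. The shape is more complex than any degree-1 curve.
Then, symmetries: the y ↦ −y reflection is a symmetry, so y appears only in even powers.
Then, observable constraints: among the integer gridlines, it crosses the x-axis at x ∈ {0, 2}; it meets the y-axis at y = 0 (among the integer gridlines).
Finally, fitting integer coefficients to these (and the overall shape) gives p.

x^2 + 2*y^2 - 2*x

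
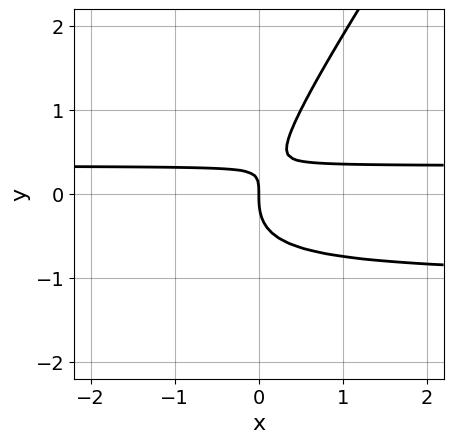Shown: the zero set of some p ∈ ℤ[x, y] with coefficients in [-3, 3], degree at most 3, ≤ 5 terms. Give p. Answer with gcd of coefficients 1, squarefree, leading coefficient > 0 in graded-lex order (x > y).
3*x*y^2 - 2*y^3 + 2*x*y - x

(a) Degree: no degree-2 curve has this shape, so deg p = 3.
(b) Checking where it meets the axes: one y-axis crossing is at y = 0; it crosses the x-axis at the gridline x = 0.
(c) These observations pin down the coefficients.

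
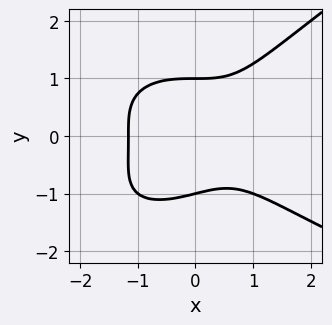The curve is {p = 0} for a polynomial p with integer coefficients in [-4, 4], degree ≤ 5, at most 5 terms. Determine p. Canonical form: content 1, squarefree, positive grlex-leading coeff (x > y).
x*y^3 - 2*y^4 + 2*x^3 - x + 2

First, degree: a generic line meets the curve in up to 4 points, so deg p = 4.
Next, from the visible intercepts: among the integer gridlines, it crosses the y-axis at y ∈ {-1, 1}.
Finally, assembling these constraints gives the stated polynomial.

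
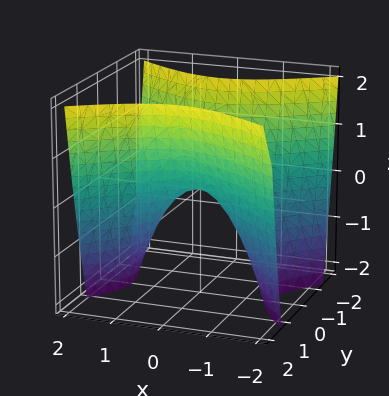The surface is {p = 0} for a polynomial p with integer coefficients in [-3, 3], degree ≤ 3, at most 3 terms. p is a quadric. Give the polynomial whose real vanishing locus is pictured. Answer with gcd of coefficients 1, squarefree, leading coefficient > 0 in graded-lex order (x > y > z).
1. deg p = 2. A saddle surface; a quadric.
2. Symmetries: mirror symmetry x ↦ −x ⇒ only even powers of x; it's symmetric under y → −y, forcing even powers of y.
3. Observable constraints: it crosses the z-axis at the gridline z = 0; it crosses the x-axis at the gridline x = 0; it crosses the y-axis at the gridline y = 0.
4. Matching integer coefficients to the picture gives p.

2*x^2 - 3*y^2 + 2*z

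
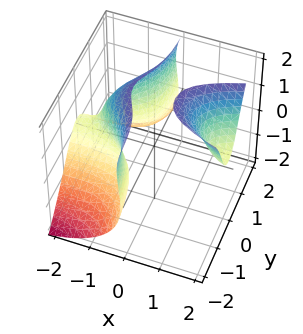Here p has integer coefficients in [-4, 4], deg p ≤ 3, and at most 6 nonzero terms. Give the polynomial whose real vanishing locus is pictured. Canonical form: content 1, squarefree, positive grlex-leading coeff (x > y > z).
x^2*z - 3*x*y^2 + z^3 - 2*z^2 - 1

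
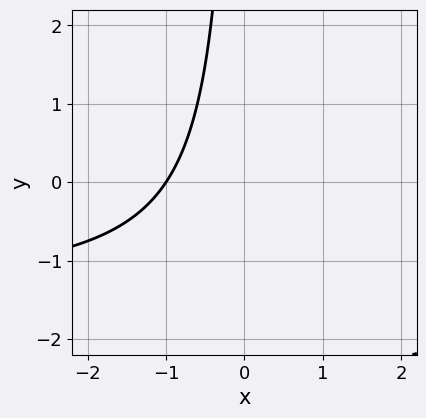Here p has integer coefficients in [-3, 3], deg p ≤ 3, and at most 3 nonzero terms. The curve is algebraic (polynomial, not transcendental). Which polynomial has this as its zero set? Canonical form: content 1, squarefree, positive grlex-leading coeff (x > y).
First, deg p = 2. The shape is more complex than any degree-1 curve.
Then, reading off the gridlines: the curve avoids every integer y-axis point in the box; it meets the x-axis at x = -1 (among the integer gridlines).
Finally, the integer polynomial consistent with all of this is the stated p.

2*x*y + 3*x + 3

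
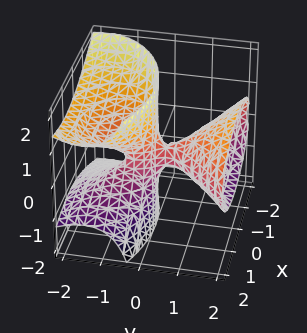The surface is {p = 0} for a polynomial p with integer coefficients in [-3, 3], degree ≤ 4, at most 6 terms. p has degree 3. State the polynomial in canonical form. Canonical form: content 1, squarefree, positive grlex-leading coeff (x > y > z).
y^3 - 3*y*z^2 - 2*x^2 - x*y + x

(a) The degree is 3 — the shape is more complex than any degree-2 surface.
(b) From the axis intercepts and sections: the visible z-axis segment lies entirely on the surface; one y-axis crossing is at y = 0; one x-axis crossing is at x = 0.
(c) Together with the visible shape, these determine p as stated.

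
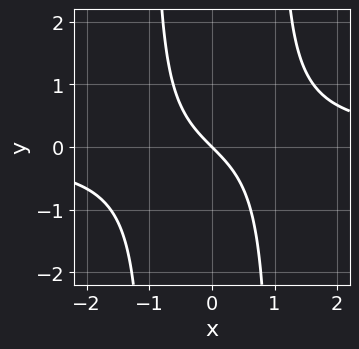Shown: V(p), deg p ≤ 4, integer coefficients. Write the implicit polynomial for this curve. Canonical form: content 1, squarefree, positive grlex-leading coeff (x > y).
x^2*y - x - y

The degree is 3 — no degree-2 curve has this shape.
Against the integer gridlines: one y-axis crossing is at y = 0; one x-axis crossing is at x = 0.
Fitting integer coefficients to these (and the overall shape) gives p.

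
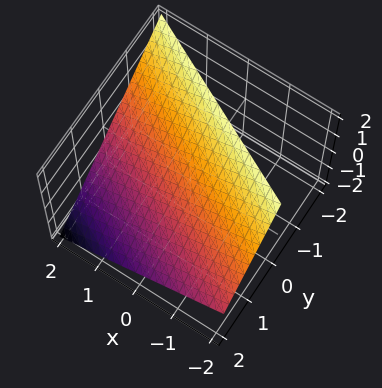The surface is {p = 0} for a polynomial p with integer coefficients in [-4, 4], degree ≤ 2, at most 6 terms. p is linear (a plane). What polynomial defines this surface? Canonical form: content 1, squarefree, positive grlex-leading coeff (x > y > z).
x + 2*y + 2*z - 2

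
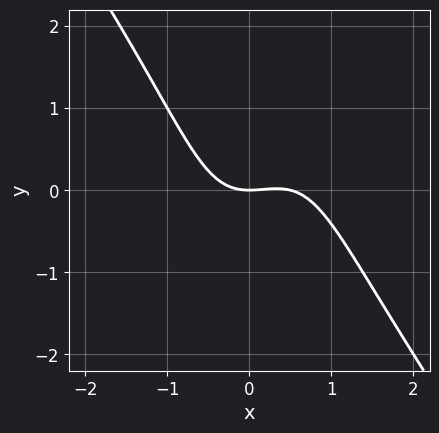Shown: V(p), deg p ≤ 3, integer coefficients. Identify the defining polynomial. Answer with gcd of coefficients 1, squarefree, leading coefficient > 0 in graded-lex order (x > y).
(a) deg p = 3. No degree-2 curve has this shape.
(b) From the axis intercepts and sections: it crosses the y-axis at the gridline y = 0; one x-axis crossing is at x = 0.
(c) Putting this together gives p.

2*x^3 - x*y^2 - x^2 + 2*y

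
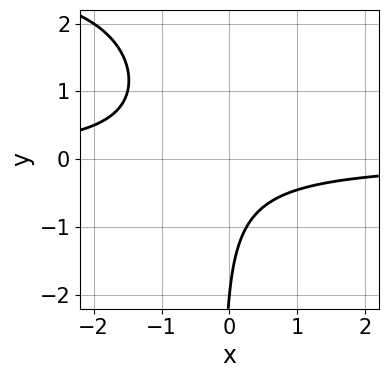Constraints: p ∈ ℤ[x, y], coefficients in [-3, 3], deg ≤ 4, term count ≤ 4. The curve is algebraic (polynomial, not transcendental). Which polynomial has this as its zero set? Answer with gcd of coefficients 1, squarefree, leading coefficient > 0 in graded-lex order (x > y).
First, deg p = 3. A generic line meets the curve in up to 3 points.
Then, reading off the gridlines: it meets the y-axis at y = -2 (among the integer gridlines); it misses every integer gridline on the x-axis.
Finally, together with the visible shape, these determine p as stated.

x*y^2 - 3*x*y - y - 2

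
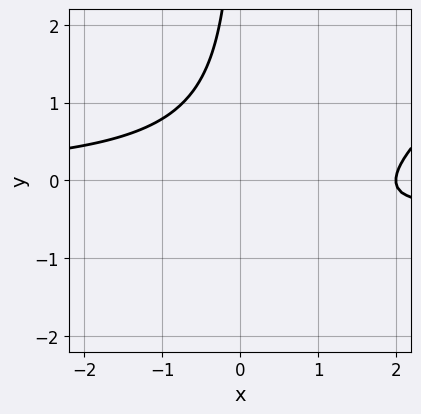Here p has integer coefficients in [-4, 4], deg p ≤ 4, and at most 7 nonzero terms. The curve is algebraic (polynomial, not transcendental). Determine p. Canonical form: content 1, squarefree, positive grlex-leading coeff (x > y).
deg p = 3. No degree-2 curve has this shape.
Checking where it meets the axes: one x-axis crossing is at x = 2; it misses every integer gridline on the y-axis.
Fitting integer coefficients to these (and the overall shape) gives p.

x^2*y - x*y^2 - 2*x*y + x - 2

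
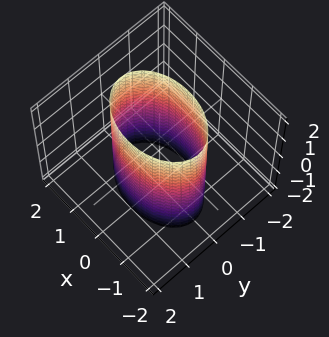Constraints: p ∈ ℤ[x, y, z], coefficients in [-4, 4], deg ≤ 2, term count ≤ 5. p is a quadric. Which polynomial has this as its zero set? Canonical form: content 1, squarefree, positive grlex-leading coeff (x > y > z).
Degree: a cylinder; a quadric, so deg p = 2.
Symmetries: the x ↦ −x reflection is a symmetry, so x appears only in even powers; mirror symmetry z ↦ −z ⇒ only even powers of z; it's symmetric under y → −y, forcing even powers of y.
From the visible intercepts: it misses every integer gridline on the z-axis; the y-axis gridline crossings are at y ∈ {-1, 1}.
These observations pin down the coefficients.

x^2 + 2*y^2 - 2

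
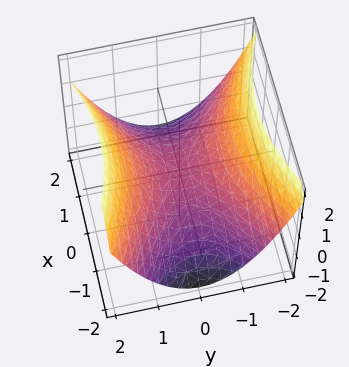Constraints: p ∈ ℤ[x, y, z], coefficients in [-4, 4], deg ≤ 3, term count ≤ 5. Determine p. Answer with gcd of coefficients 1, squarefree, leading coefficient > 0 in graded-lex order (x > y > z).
First, degree: a saddle surface; a quadric, so deg p = 2.
Then, symmetries: it's symmetric under x → −x, forcing even powers of x; mirror symmetry y ↦ −y ⇒ only even powers of y.
Next, reading off the gridlines: one x-axis crossing is at x = 0; it crosses the z-axis at the gridline z = 0; it crosses the y-axis at the gridline y = 0.
Finally, putting this together gives p.

x^2 - 2*y^2 + 3*z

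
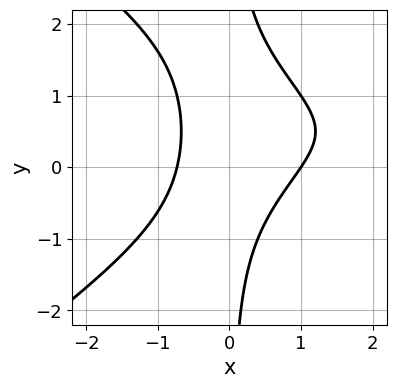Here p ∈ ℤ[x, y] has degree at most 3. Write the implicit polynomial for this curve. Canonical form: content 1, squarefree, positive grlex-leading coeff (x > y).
x^3 - 2*x*y^2 - 3*x^2 + 2*x*y + 2

(a) deg p = 3.
(b) Against the integer gridlines: it meets the x-axis at x = 1 (among the integer gridlines); the curve avoids every integer y-axis point in the box.
(c) Assembling these constraints gives the stated polynomial.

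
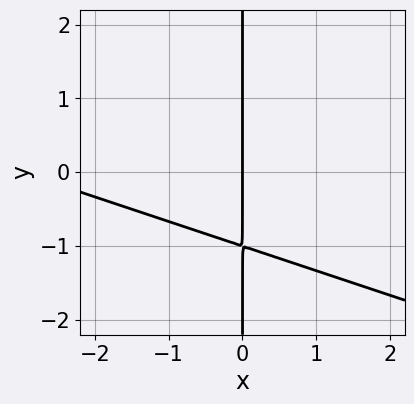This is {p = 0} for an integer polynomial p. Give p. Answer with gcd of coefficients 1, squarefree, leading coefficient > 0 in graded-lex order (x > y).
1. Degree: no degree-1 curve has this shape, so deg p = 2.
2. Reading off the gridlines: it crosses the x-axis at the gridline x = 0; the visible y-axis segment lies entirely on the curve.
3. Fitting integer coefficients to these (and the overall shape) gives p.

x^2 + 3*x*y + 3*x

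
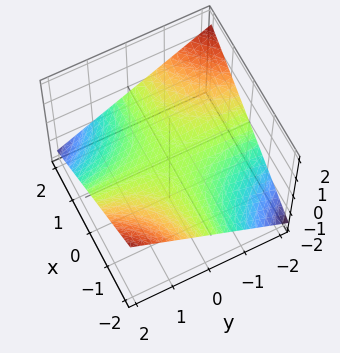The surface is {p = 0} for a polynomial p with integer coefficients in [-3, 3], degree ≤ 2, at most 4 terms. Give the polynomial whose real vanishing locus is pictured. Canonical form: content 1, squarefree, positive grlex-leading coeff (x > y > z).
The degree is 2 — a hyperbolic paraboloid; a quadric.
From the visible intercepts: every point of the x-axis in the box is on the surface; every point of the y-axis in the box is on the surface; one z-axis crossing is at z = 0.
These observations pin down the coefficients.

x*y + 3*z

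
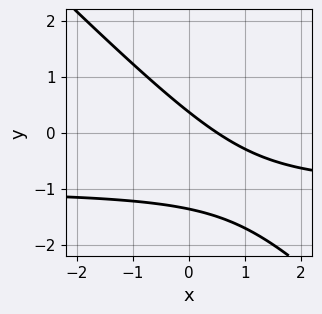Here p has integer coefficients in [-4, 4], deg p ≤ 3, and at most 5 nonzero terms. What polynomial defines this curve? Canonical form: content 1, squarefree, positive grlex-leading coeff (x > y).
2*x*y + 2*y^2 + 2*x + 2*y - 1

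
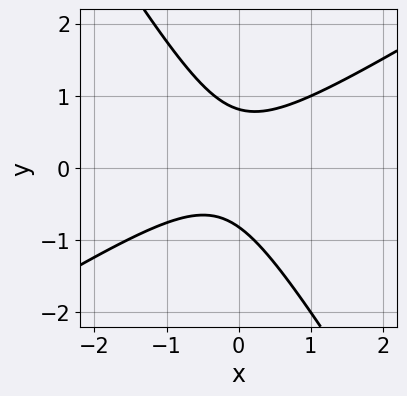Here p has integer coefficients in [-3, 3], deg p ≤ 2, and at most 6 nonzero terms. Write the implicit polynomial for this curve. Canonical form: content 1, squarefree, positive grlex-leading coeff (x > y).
First, deg p = 2. The shape is more complex than any degree-1 curve.
Next, from the visible intercepts: no x-intercept at any integer in the box.
Finally, putting this together gives p.

3*x^2 - 3*x*y - 3*y^2 + x + 2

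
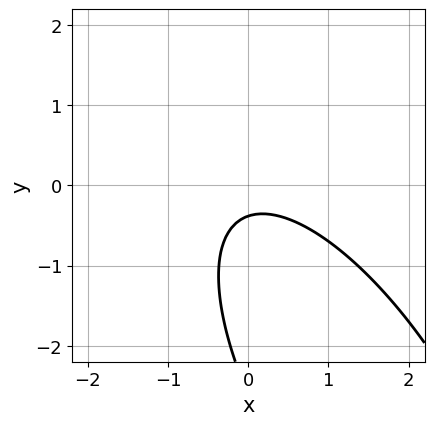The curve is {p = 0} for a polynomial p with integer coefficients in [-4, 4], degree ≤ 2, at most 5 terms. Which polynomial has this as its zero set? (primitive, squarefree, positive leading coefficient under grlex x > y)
2*x^2 + 2*x*y + y^2 + 3*y + 1

(a) The degree is 2 — a generic line meets the curve in up to 2 points.
(b) Observable constraints: the curve avoids every integer x-axis point in the box.
(c) Together with the visible shape, these determine p as stated.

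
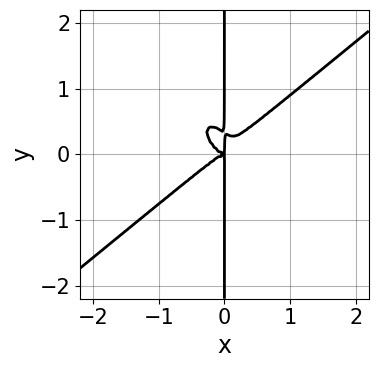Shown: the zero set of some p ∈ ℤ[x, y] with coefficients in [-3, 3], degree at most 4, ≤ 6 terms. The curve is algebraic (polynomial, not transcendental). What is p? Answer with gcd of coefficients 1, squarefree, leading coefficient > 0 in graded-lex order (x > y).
deg p = 4. A generic line meets the curve in up to 4 points.
From the visible intercepts: every point of the y-axis in the box is on the curve.
Putting this together gives p.

3*x^4 - 2*x^2*y^2 - 3*x*y^3 + x*y^2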